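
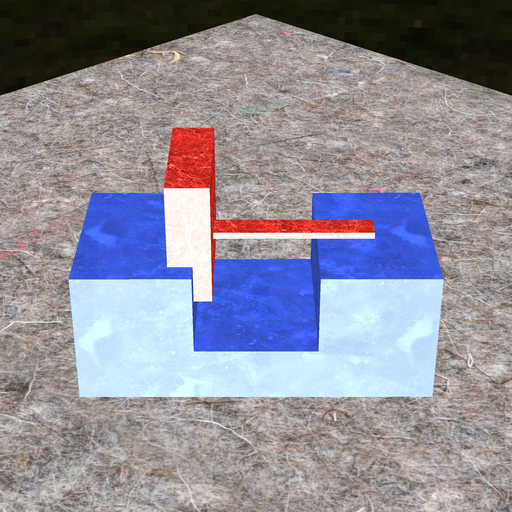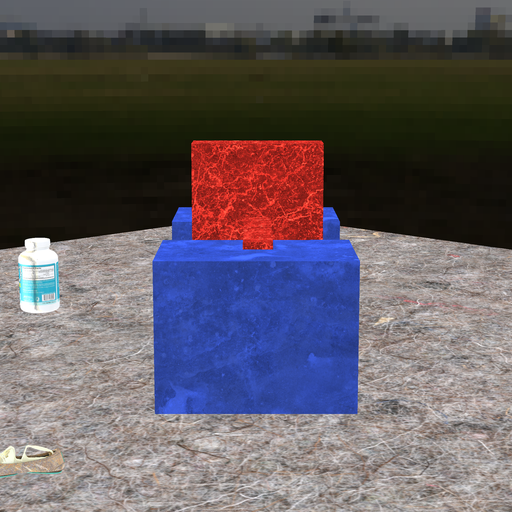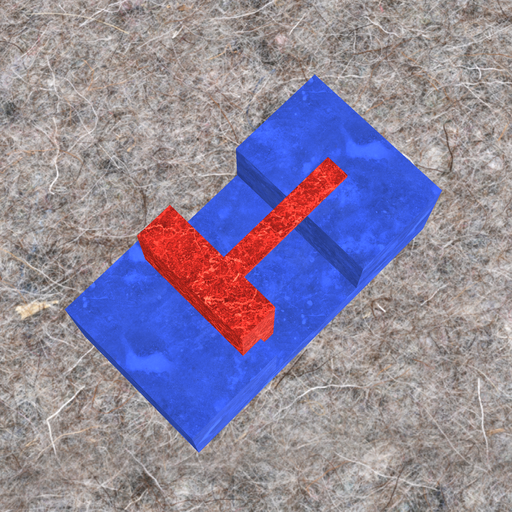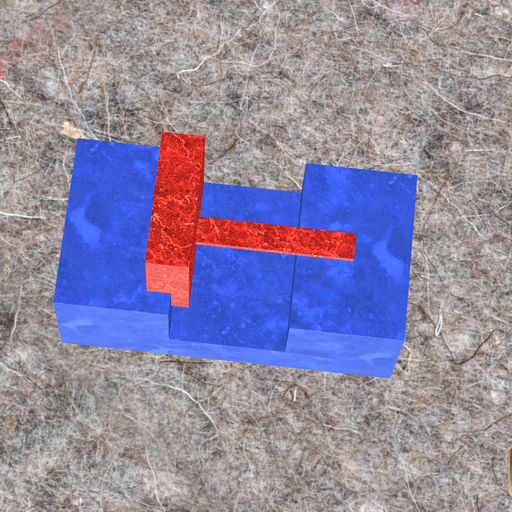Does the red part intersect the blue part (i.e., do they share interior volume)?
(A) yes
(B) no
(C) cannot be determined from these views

(A) yes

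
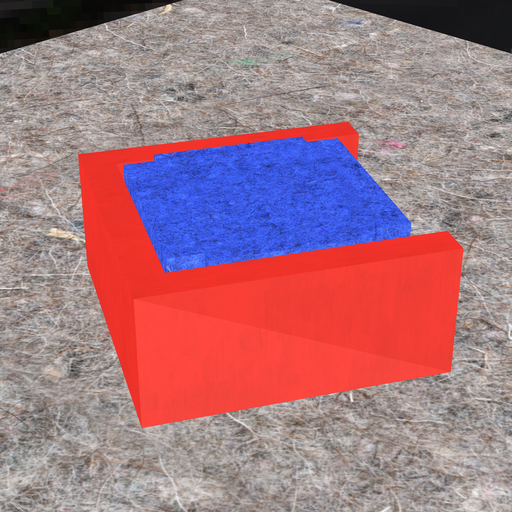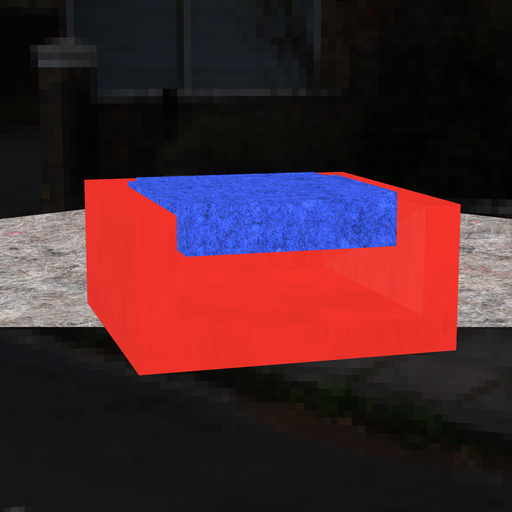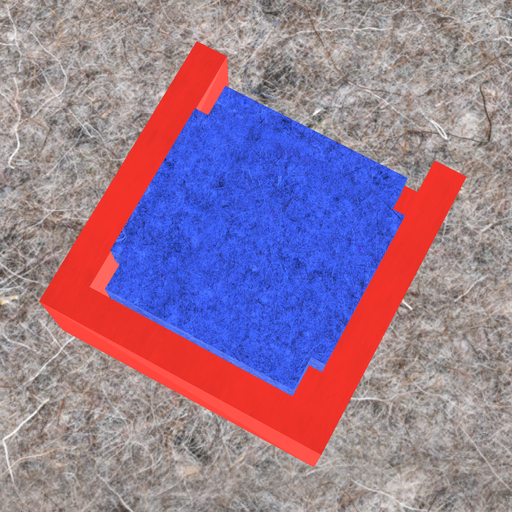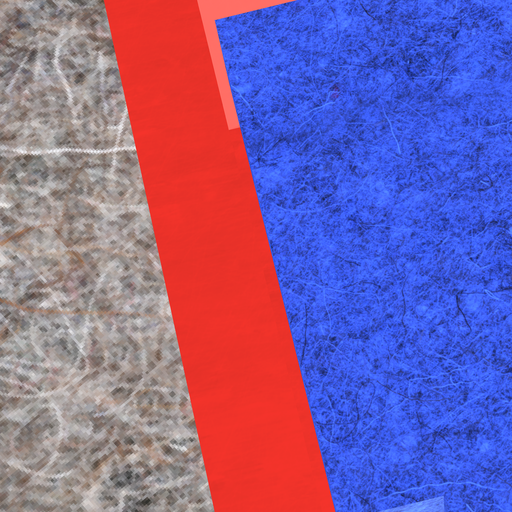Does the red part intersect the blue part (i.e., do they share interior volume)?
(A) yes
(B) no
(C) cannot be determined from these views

(B) no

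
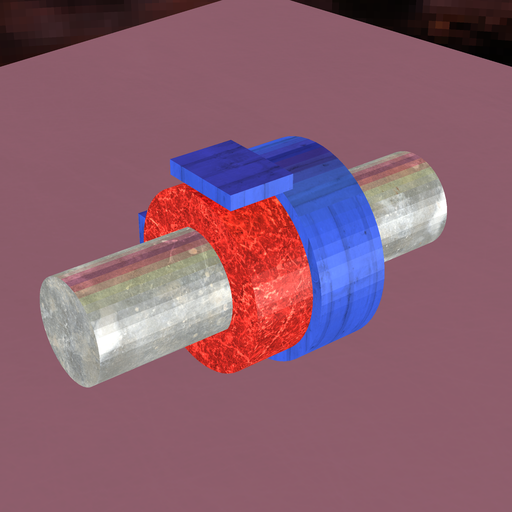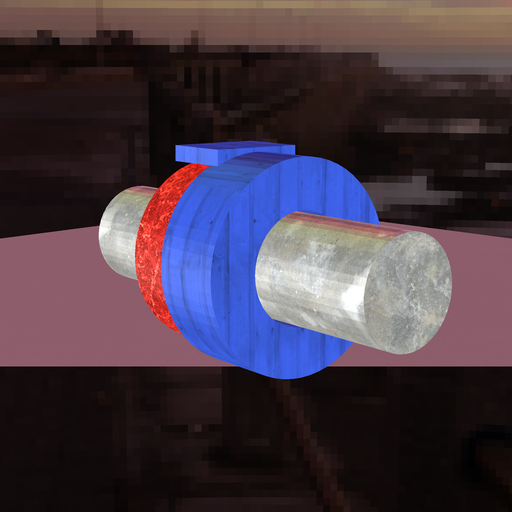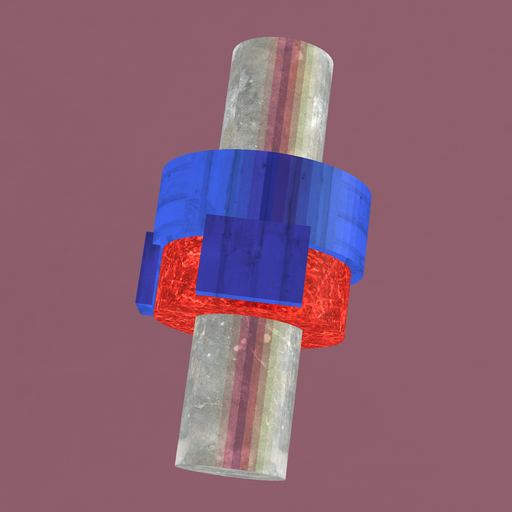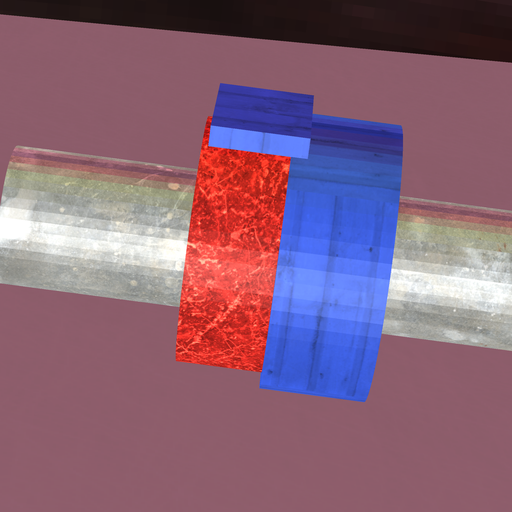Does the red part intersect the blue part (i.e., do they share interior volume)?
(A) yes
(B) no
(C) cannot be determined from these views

(A) yes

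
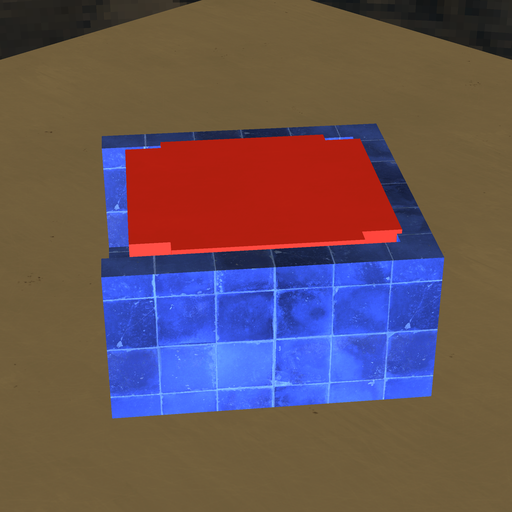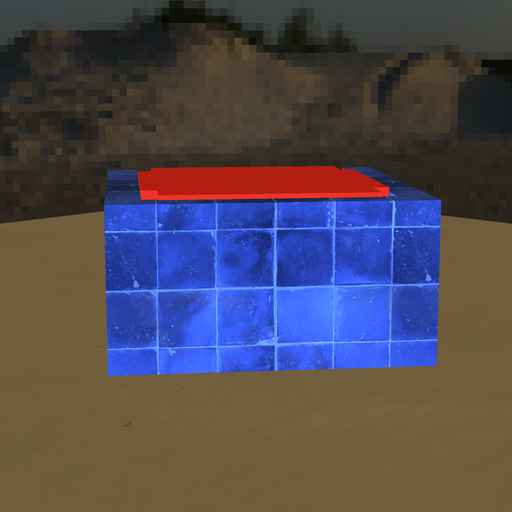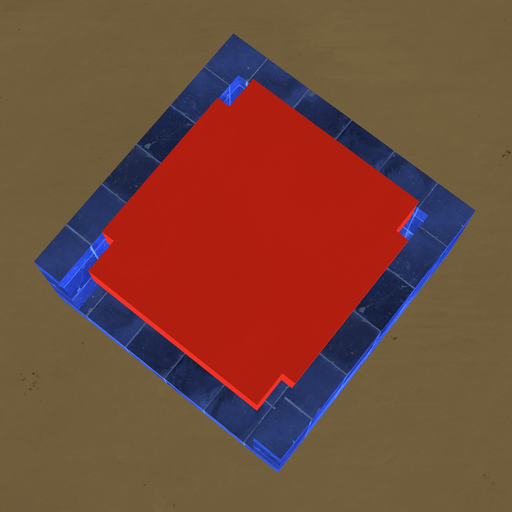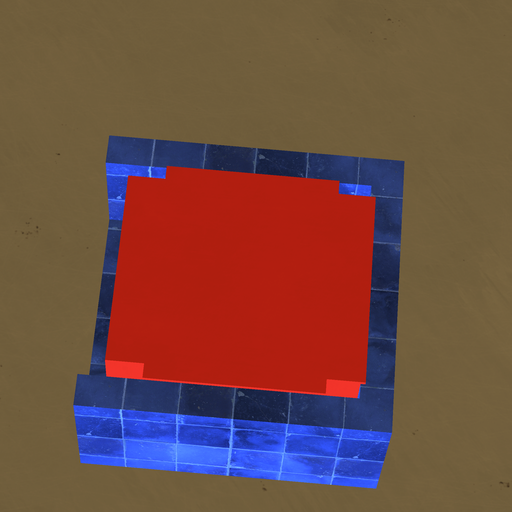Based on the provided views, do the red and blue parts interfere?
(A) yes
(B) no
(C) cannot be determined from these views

(A) yes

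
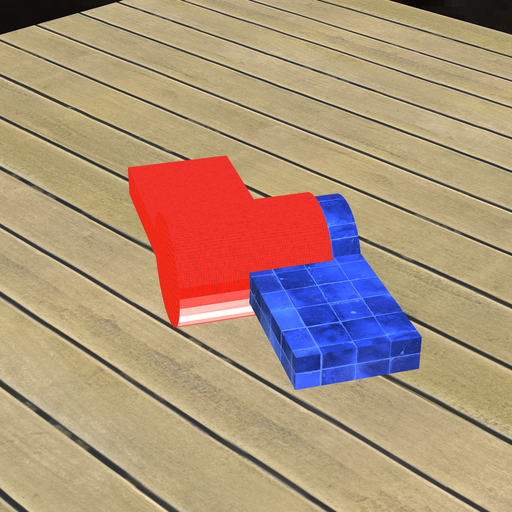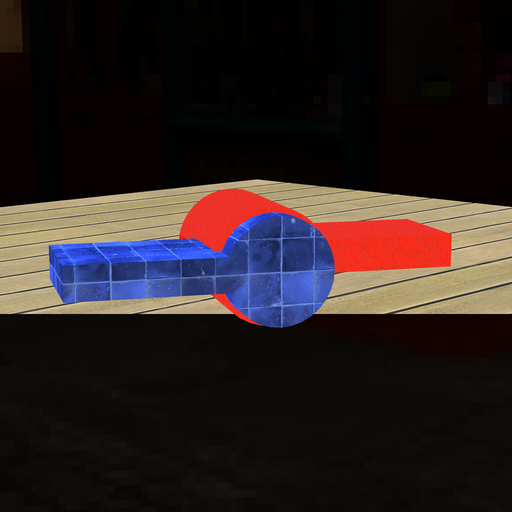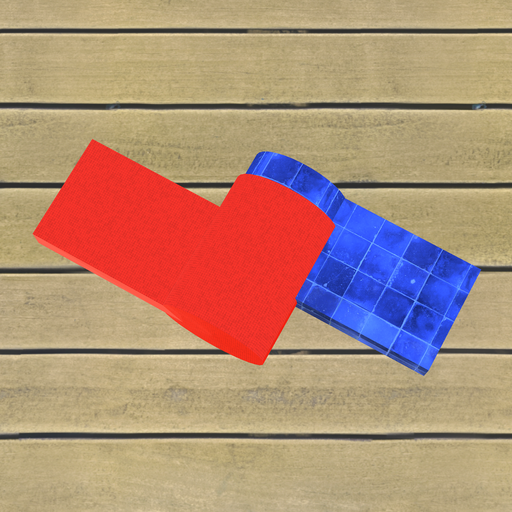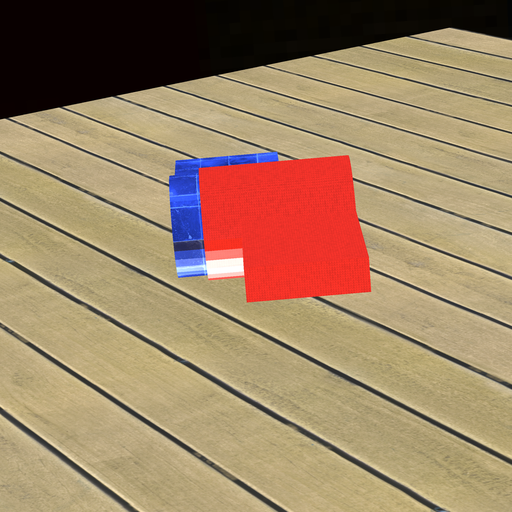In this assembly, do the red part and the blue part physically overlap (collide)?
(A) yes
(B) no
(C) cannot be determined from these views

(A) yes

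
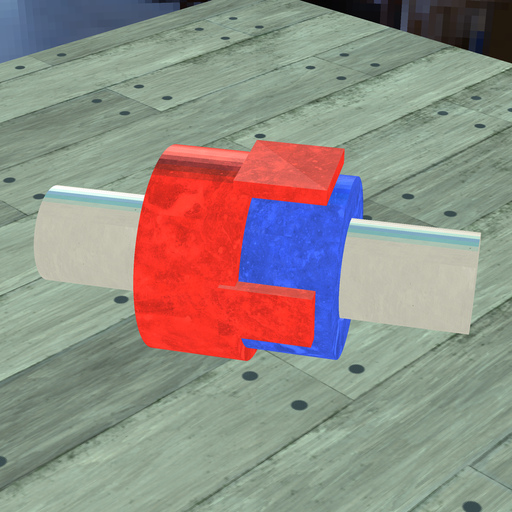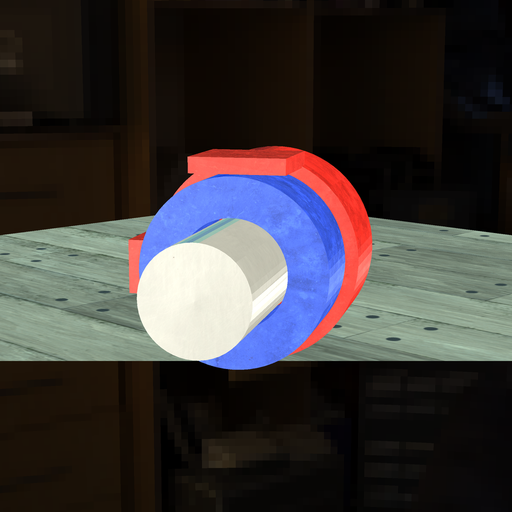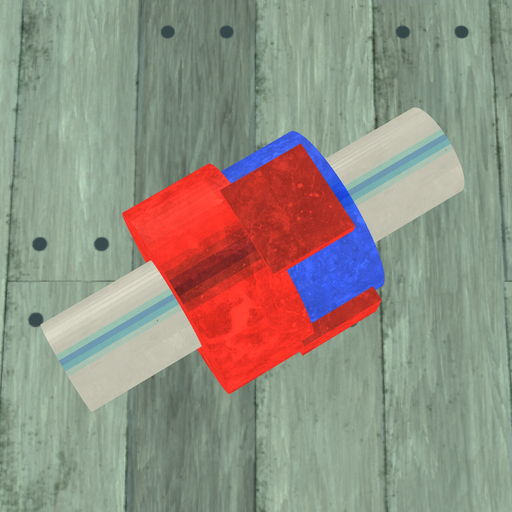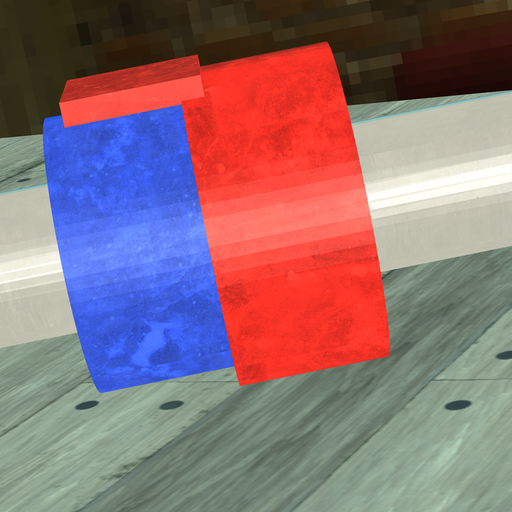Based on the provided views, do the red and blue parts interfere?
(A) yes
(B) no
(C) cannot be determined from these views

(A) yes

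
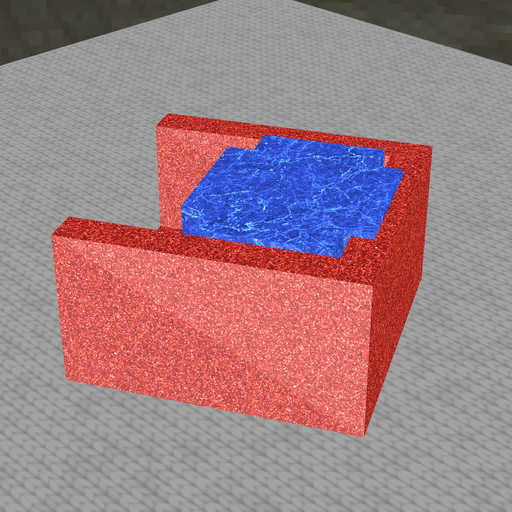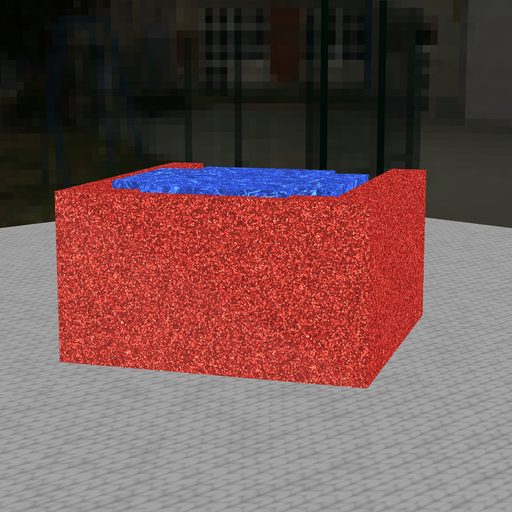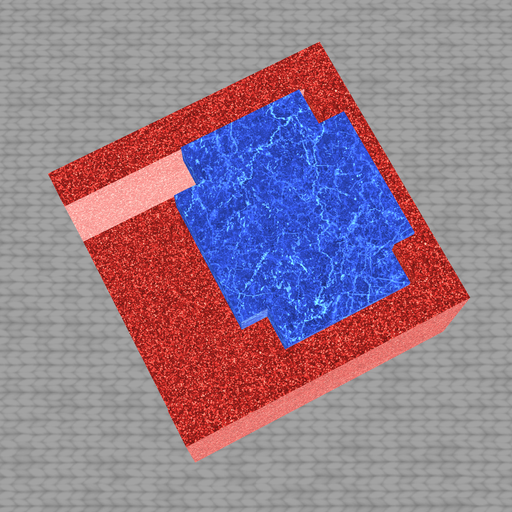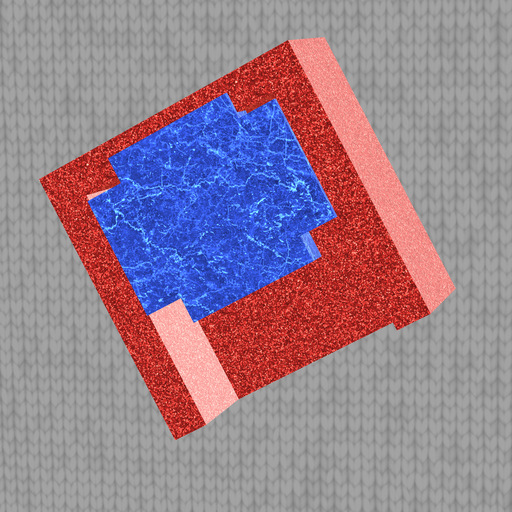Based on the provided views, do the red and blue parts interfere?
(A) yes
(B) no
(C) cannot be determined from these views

(A) yes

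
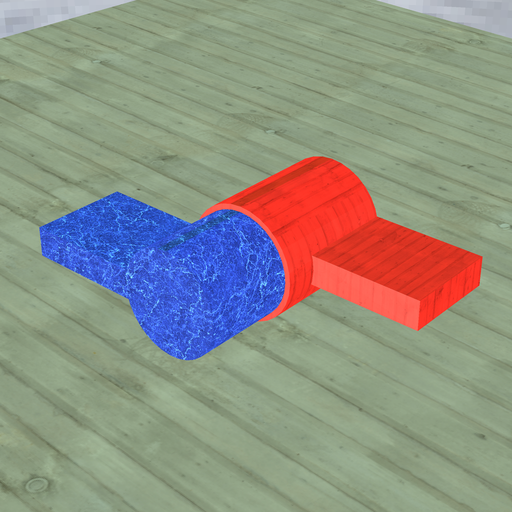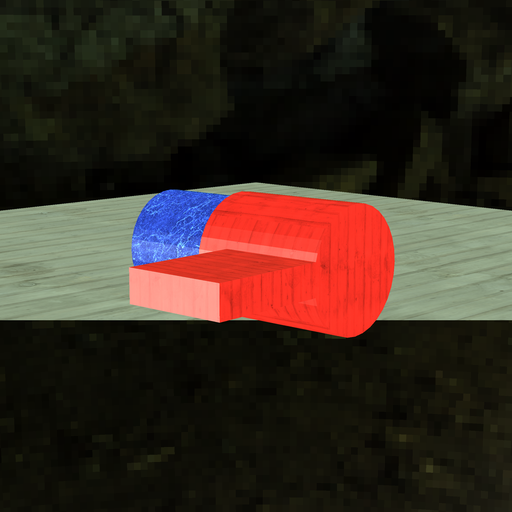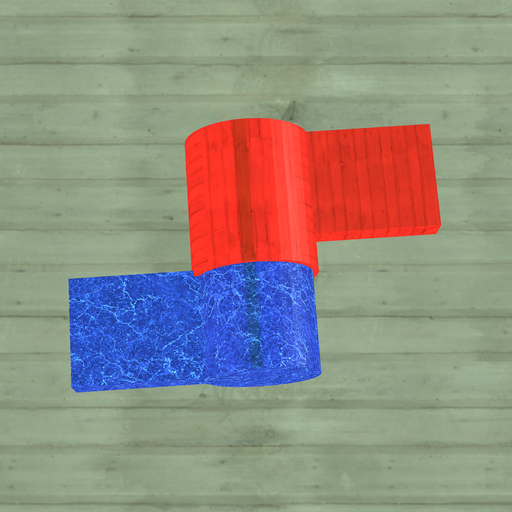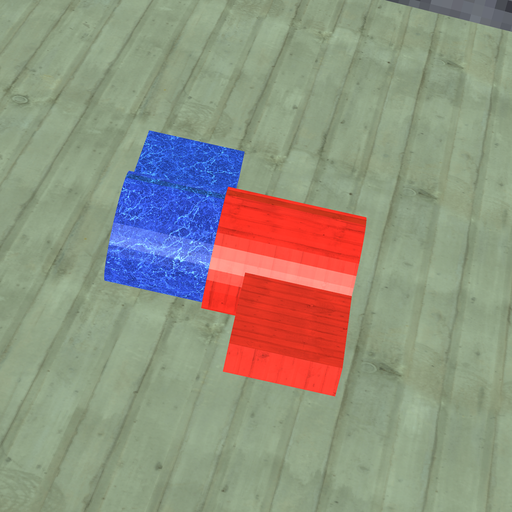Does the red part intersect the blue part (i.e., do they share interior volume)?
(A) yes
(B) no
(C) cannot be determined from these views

(A) yes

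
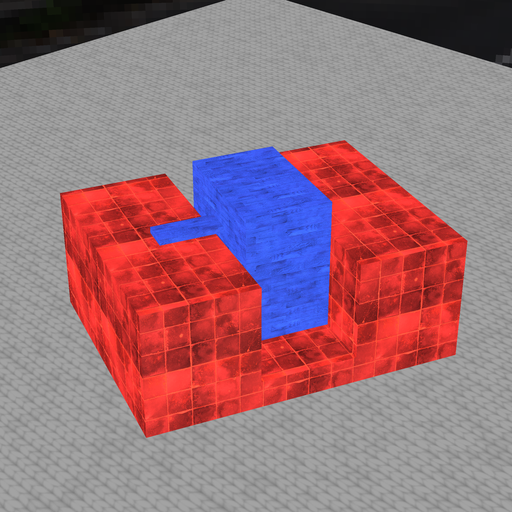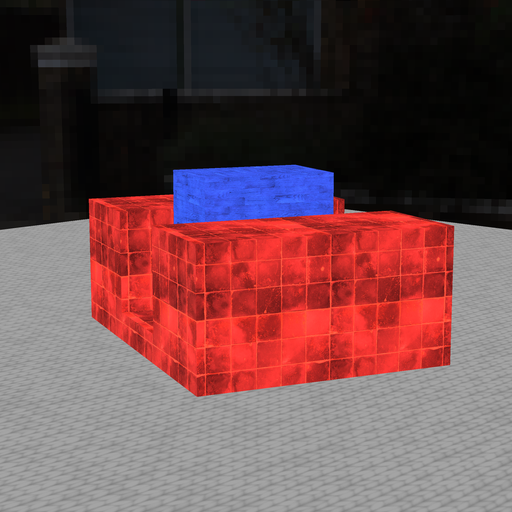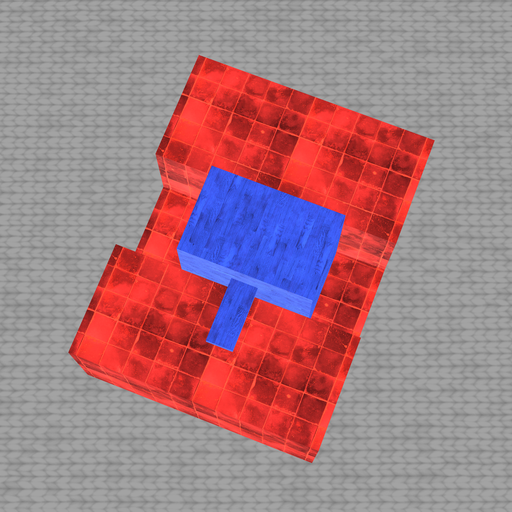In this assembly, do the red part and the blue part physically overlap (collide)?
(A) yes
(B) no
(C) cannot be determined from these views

(B) no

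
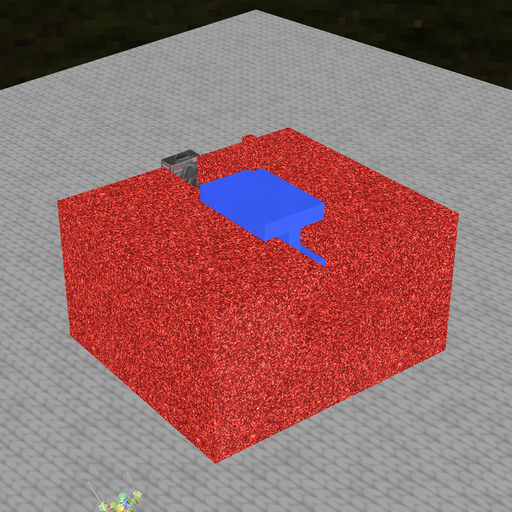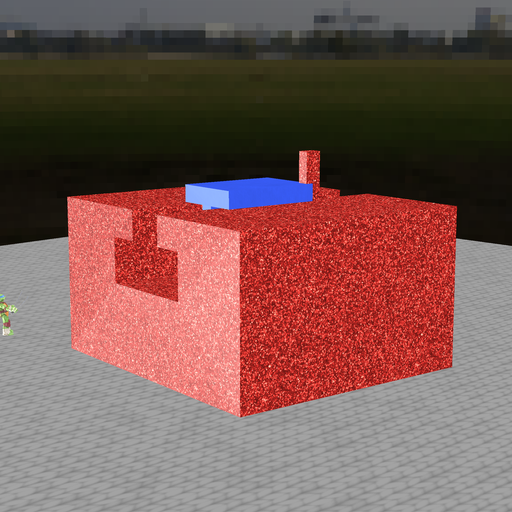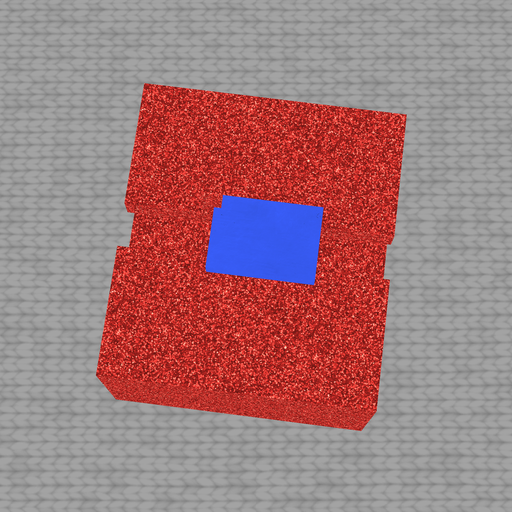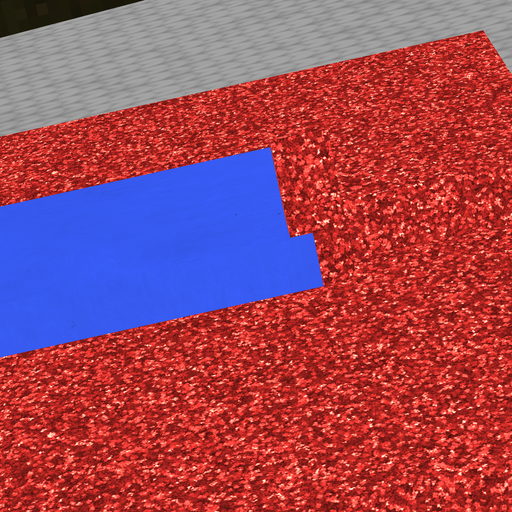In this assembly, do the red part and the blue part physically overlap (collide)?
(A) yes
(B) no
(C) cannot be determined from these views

(A) yes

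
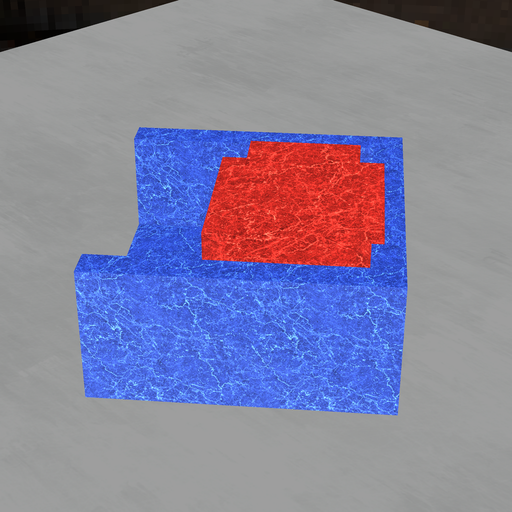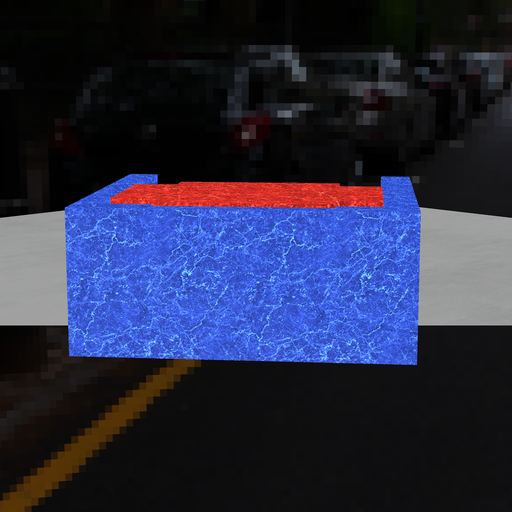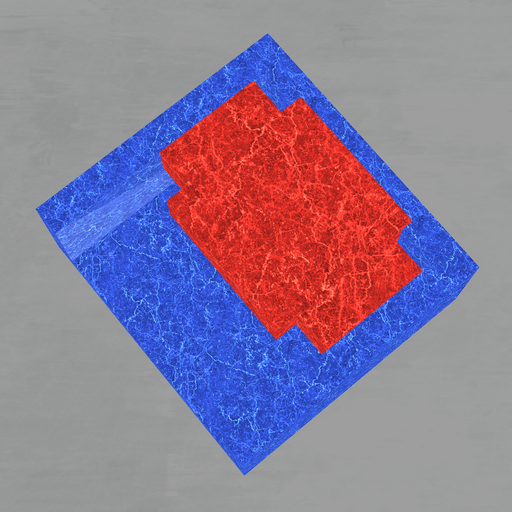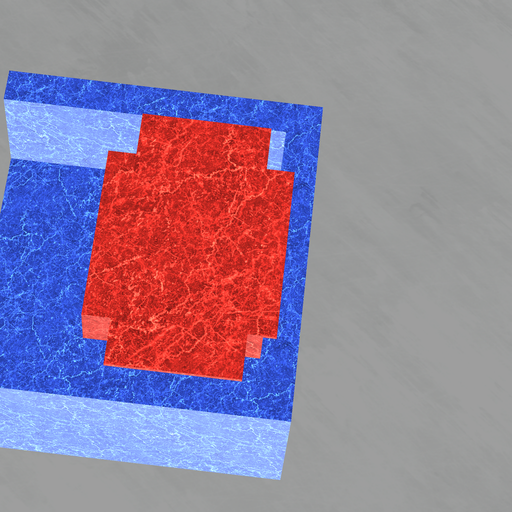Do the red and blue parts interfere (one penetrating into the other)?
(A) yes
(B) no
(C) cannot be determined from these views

(A) yes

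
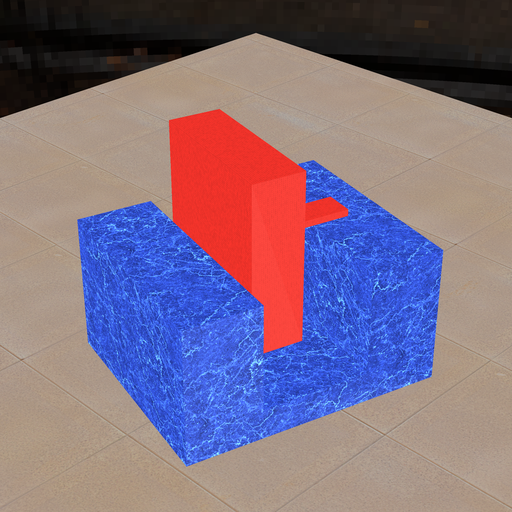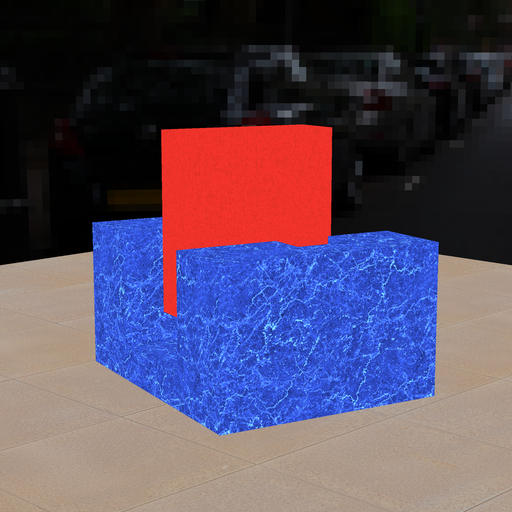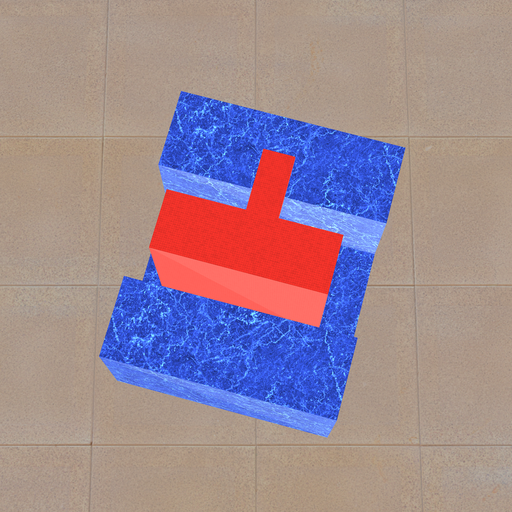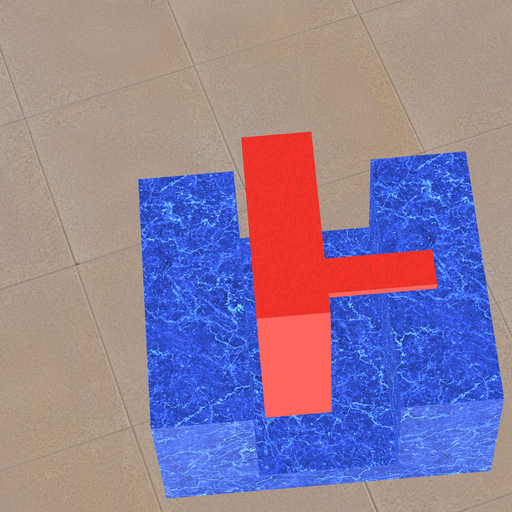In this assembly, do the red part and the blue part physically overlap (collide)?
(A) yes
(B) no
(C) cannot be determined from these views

(B) no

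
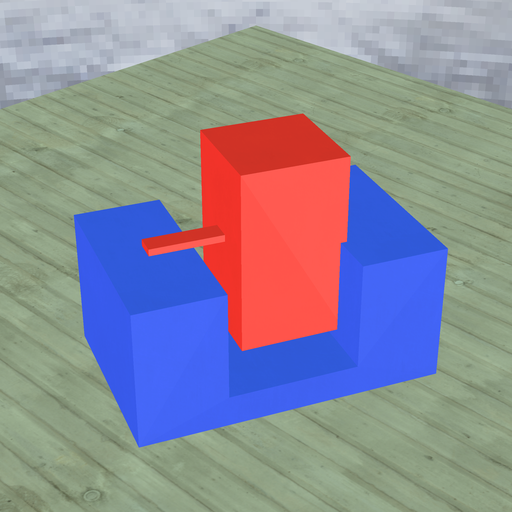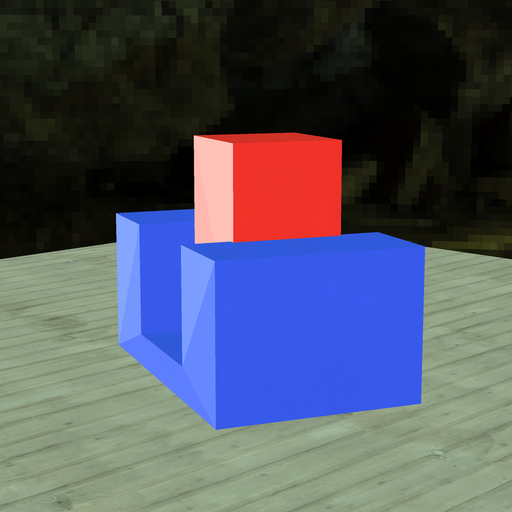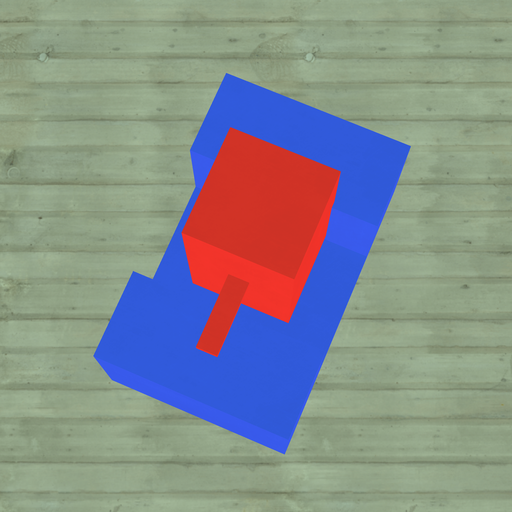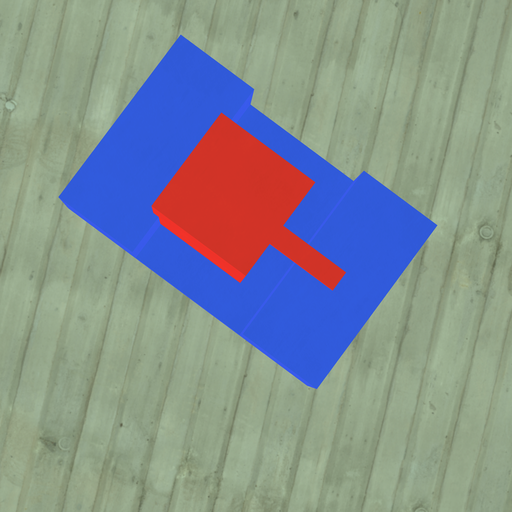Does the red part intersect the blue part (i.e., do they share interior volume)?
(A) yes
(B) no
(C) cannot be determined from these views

(A) yes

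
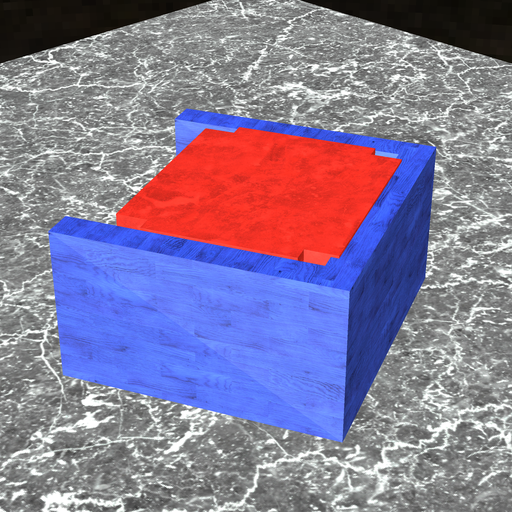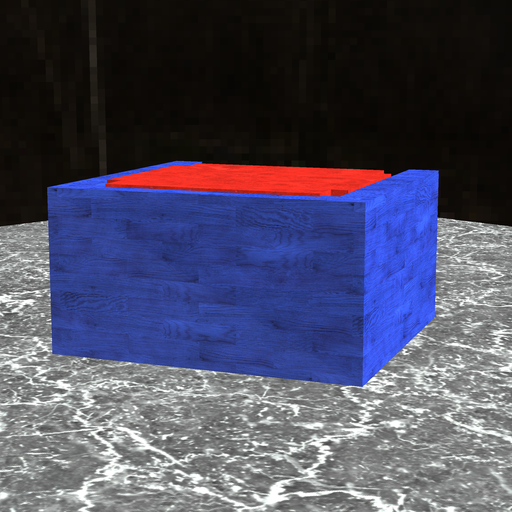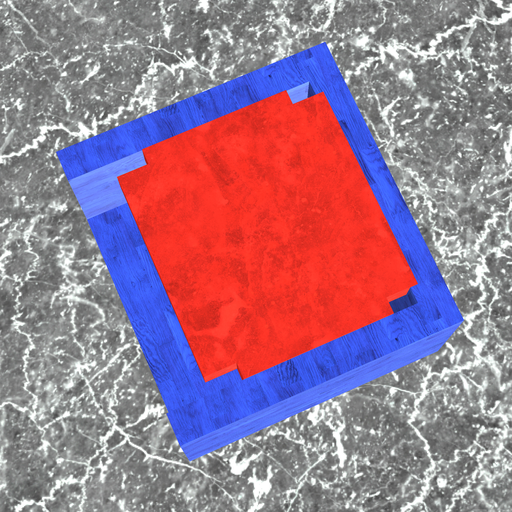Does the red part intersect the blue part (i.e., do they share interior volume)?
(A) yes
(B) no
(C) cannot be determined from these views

(A) yes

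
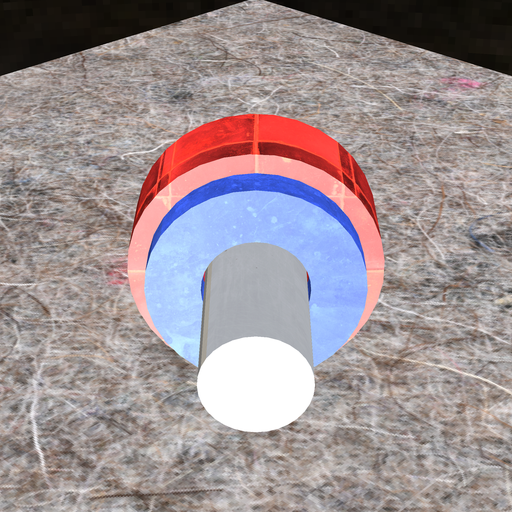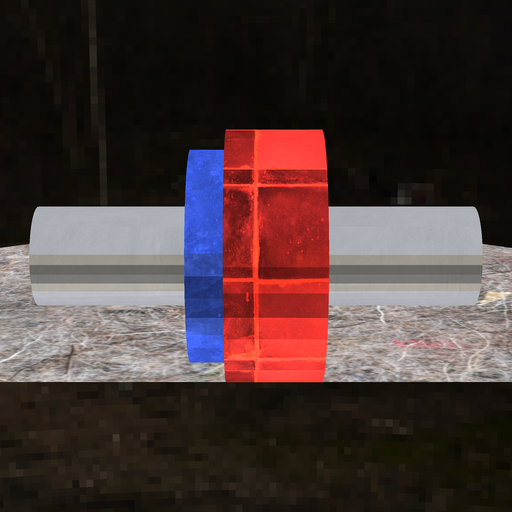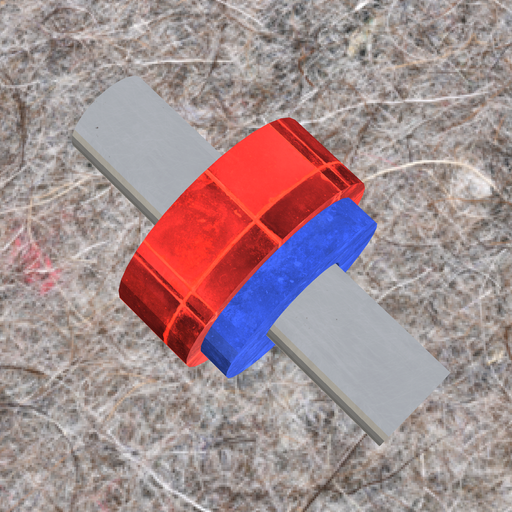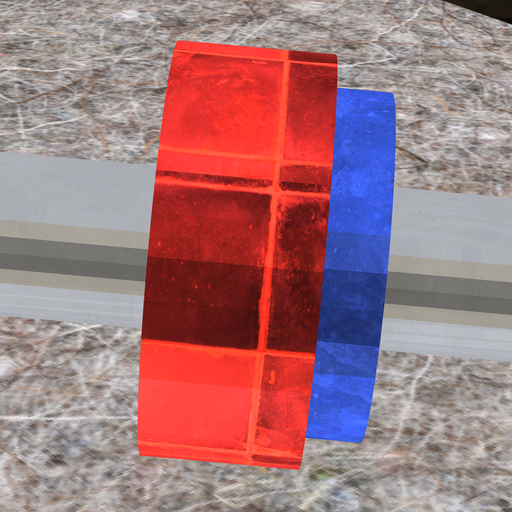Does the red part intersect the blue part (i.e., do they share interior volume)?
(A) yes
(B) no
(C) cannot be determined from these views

(A) yes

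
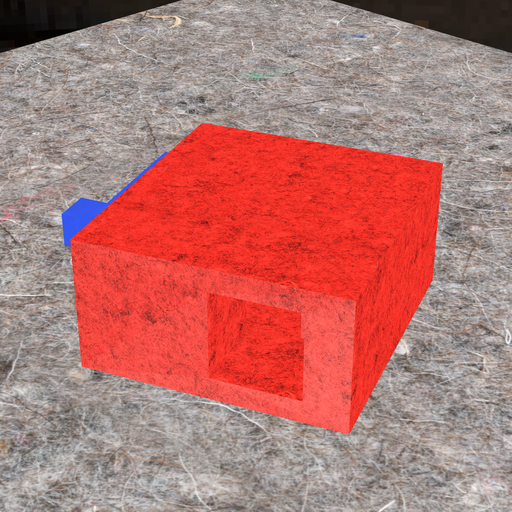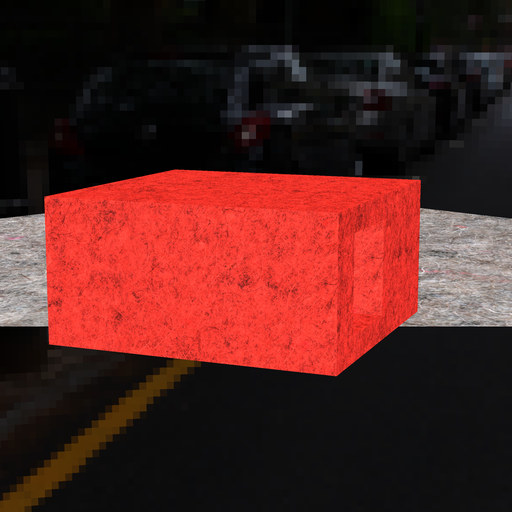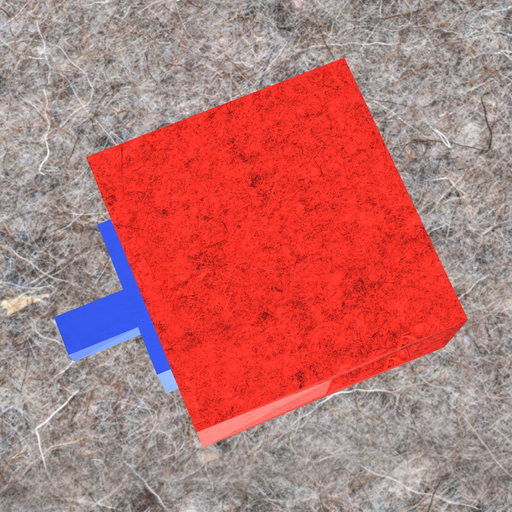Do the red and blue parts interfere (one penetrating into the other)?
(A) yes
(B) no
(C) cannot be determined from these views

(C) cannot be determined from these views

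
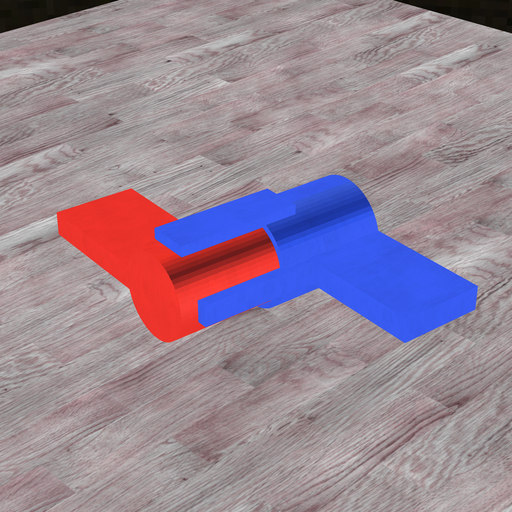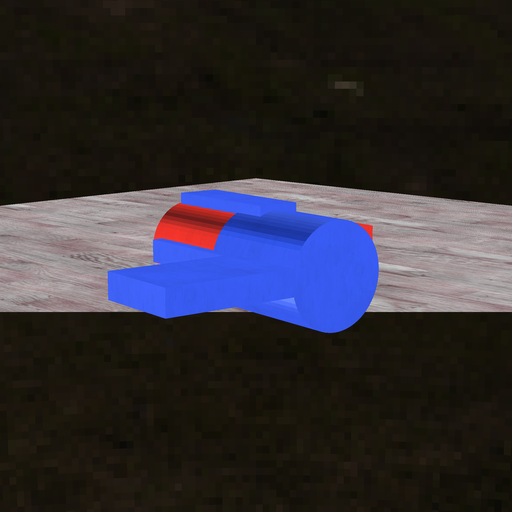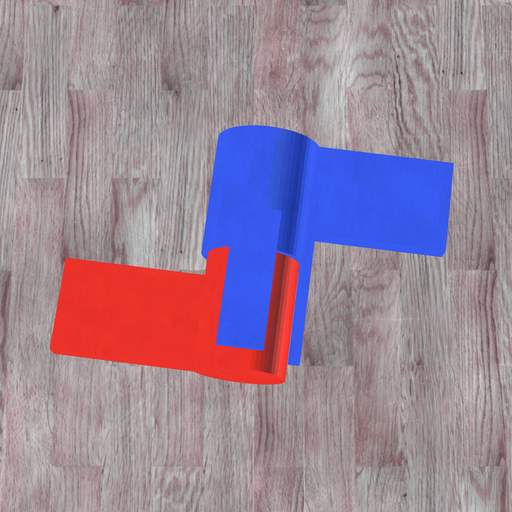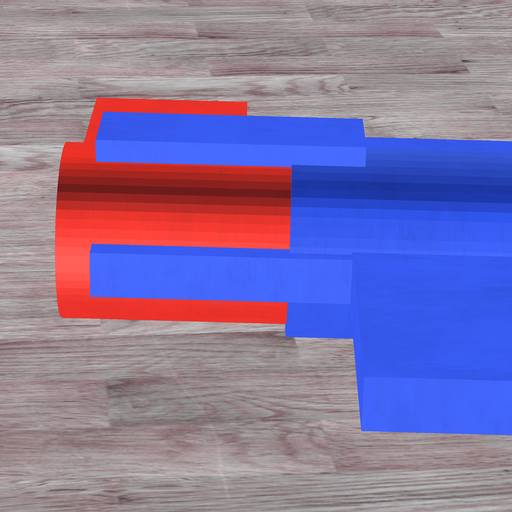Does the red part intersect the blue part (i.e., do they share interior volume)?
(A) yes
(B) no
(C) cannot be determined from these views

(A) yes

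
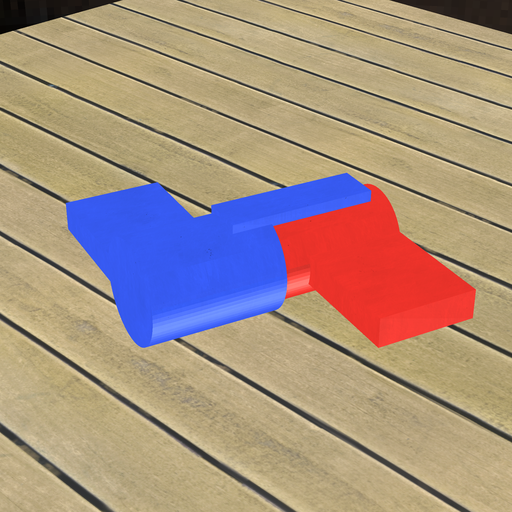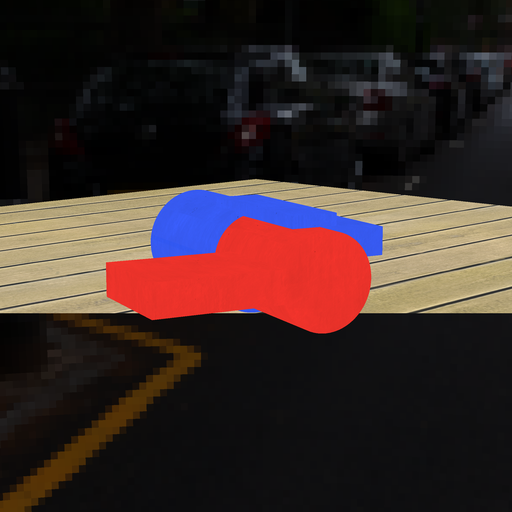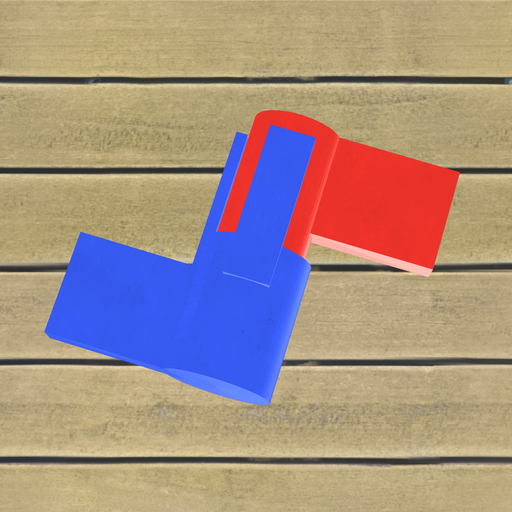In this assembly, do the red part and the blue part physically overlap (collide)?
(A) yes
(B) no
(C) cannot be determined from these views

(C) cannot be determined from these views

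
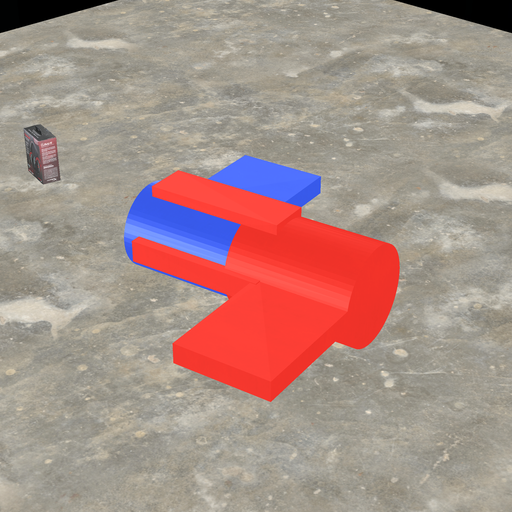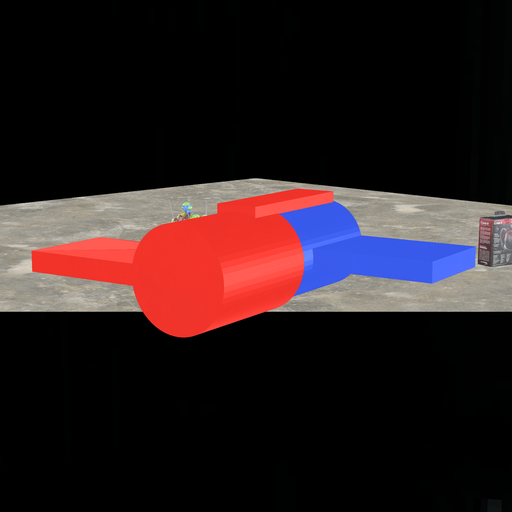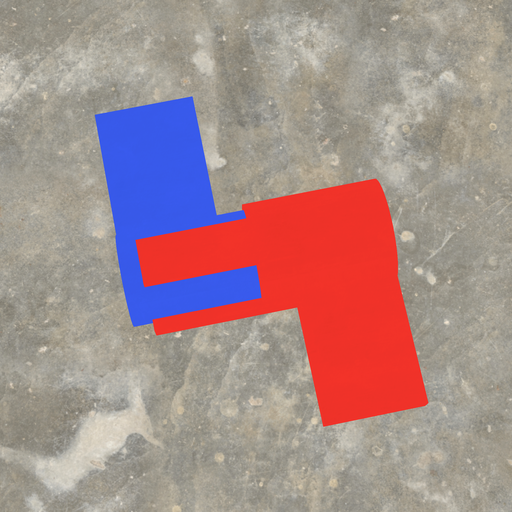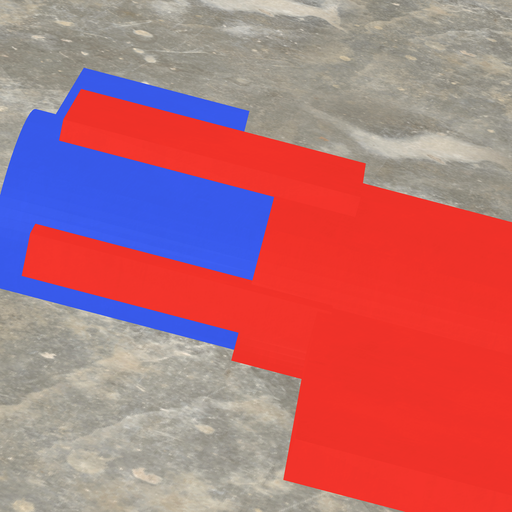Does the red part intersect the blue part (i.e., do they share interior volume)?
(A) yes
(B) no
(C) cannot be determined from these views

(A) yes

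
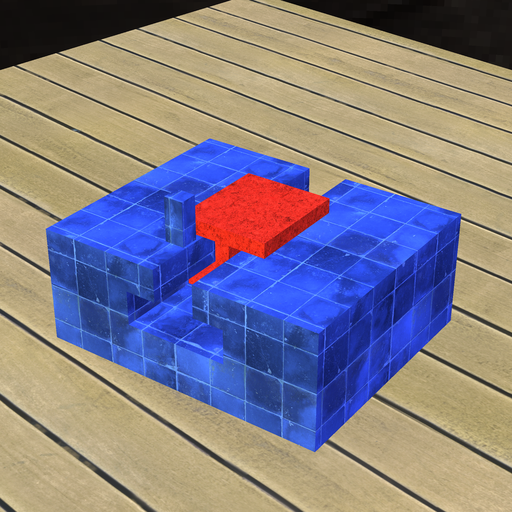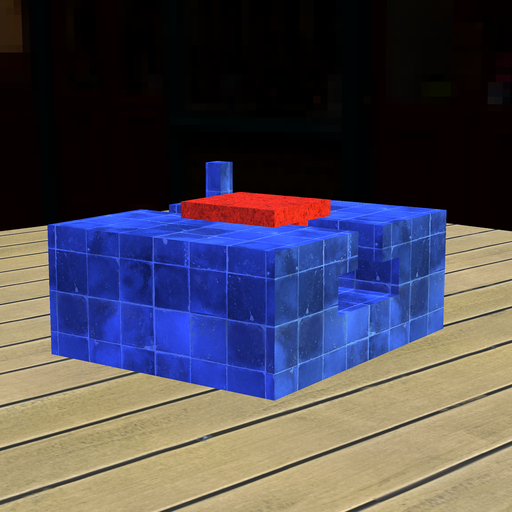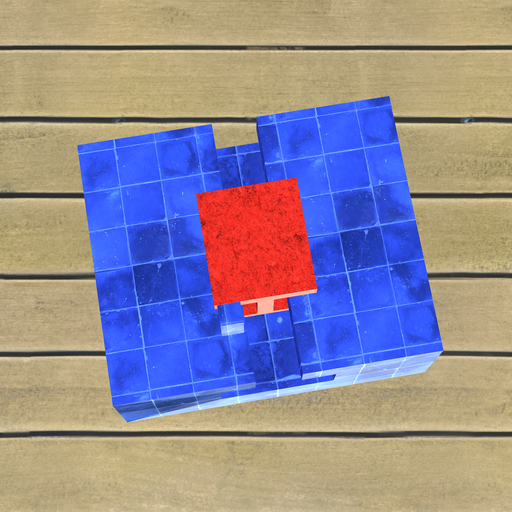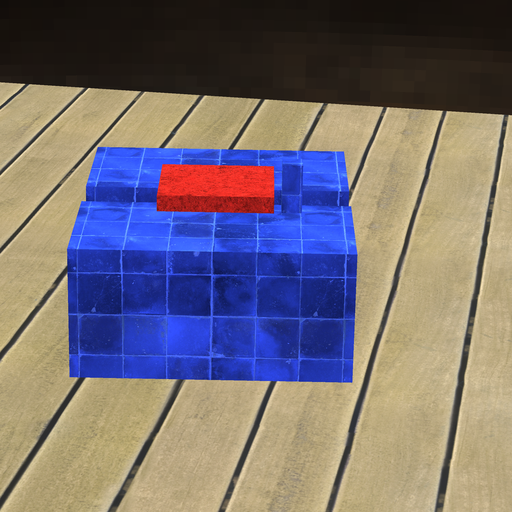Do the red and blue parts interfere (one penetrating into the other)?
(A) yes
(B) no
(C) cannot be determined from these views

(B) no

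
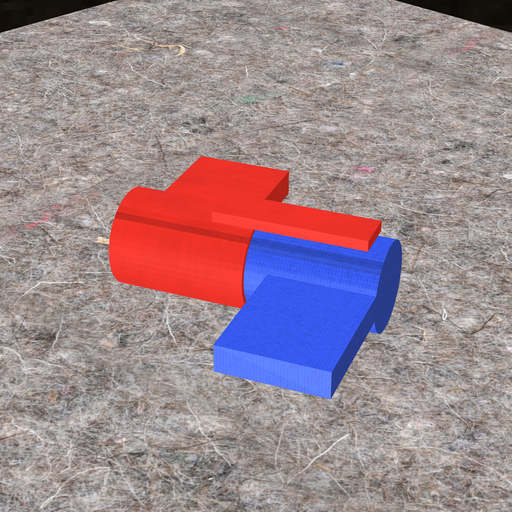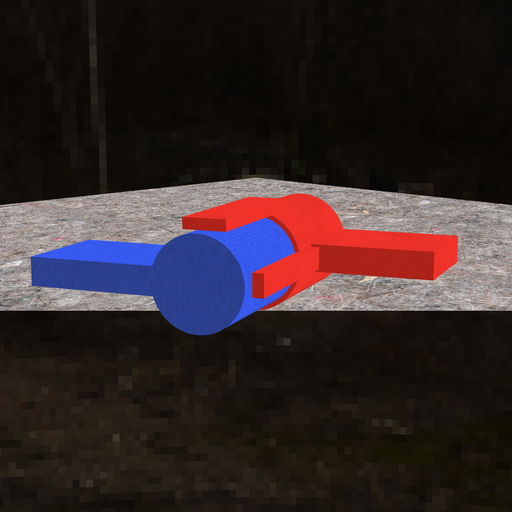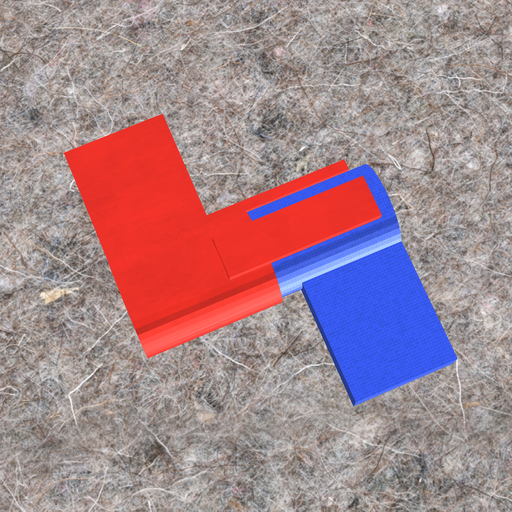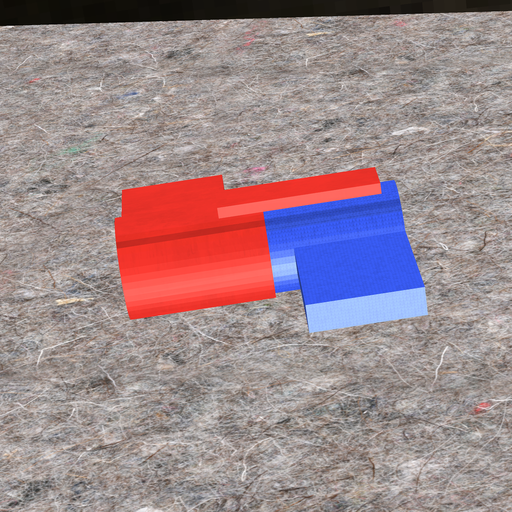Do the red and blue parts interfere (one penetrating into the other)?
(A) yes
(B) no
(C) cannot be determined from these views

(A) yes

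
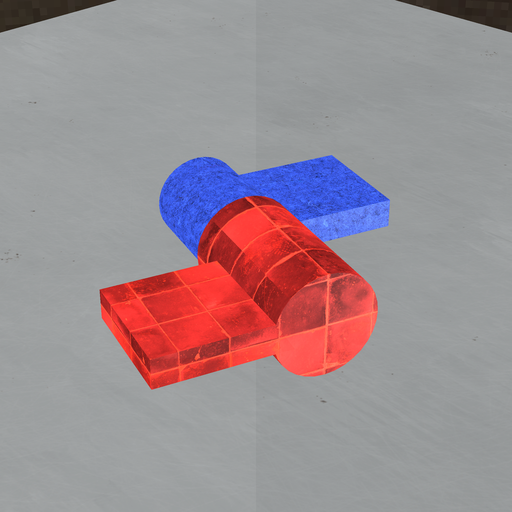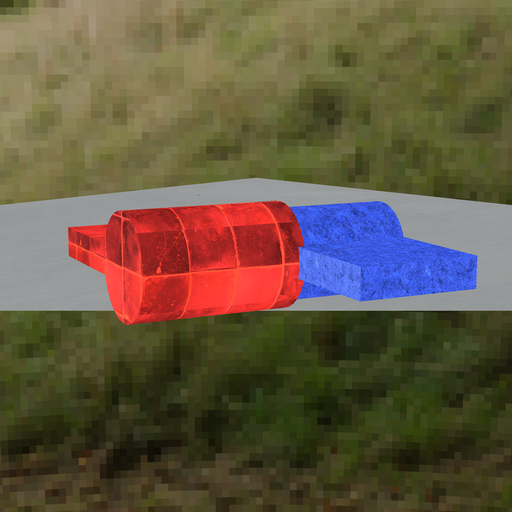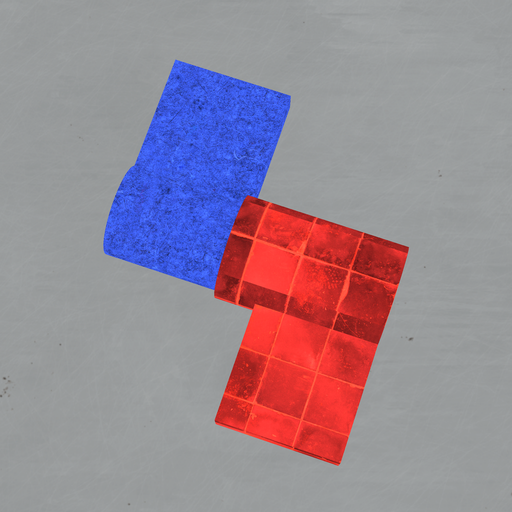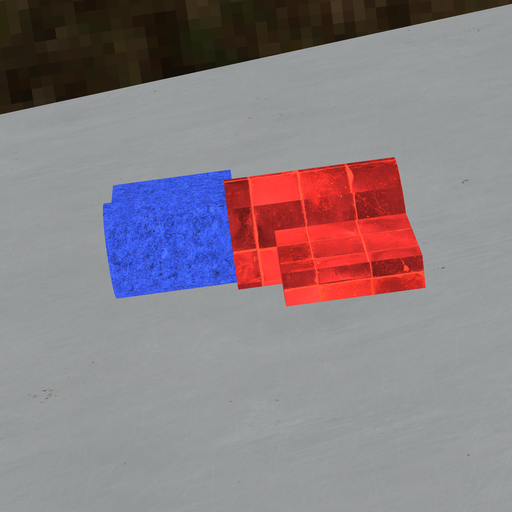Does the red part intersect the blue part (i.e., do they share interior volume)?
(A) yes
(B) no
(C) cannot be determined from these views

(A) yes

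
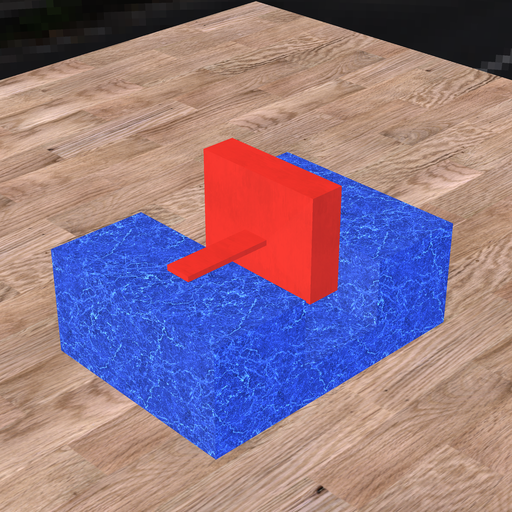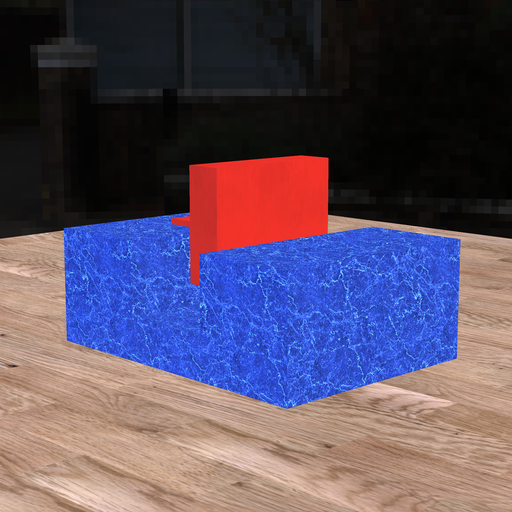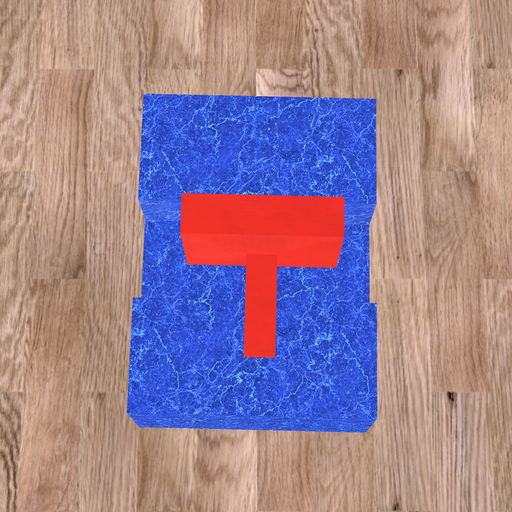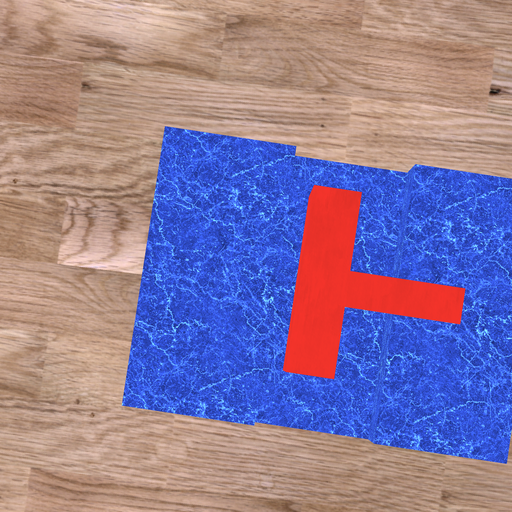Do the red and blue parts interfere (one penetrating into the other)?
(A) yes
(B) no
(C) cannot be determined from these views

(B) no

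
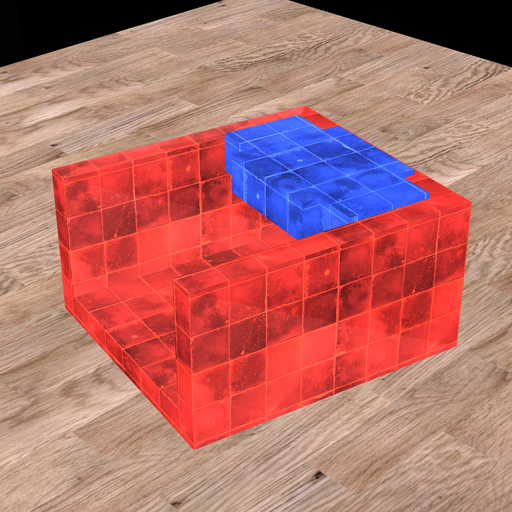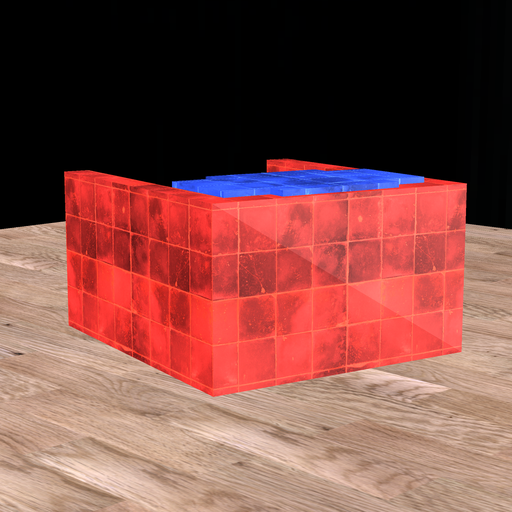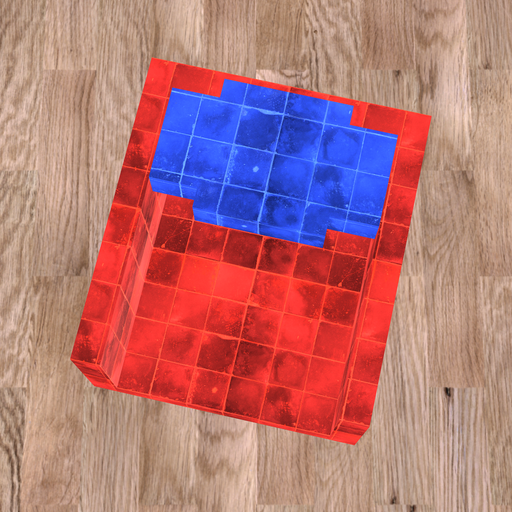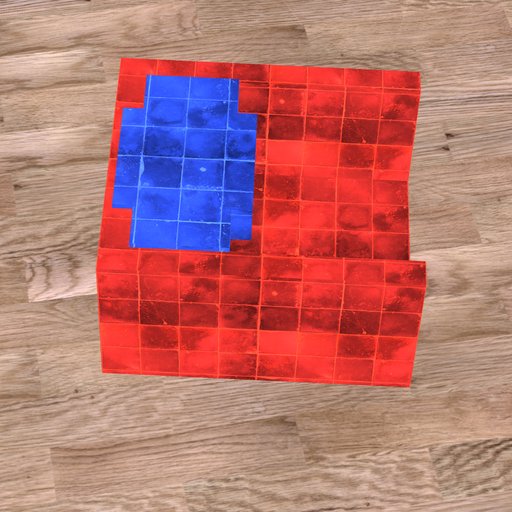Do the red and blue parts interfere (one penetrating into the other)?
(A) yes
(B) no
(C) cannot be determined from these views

(A) yes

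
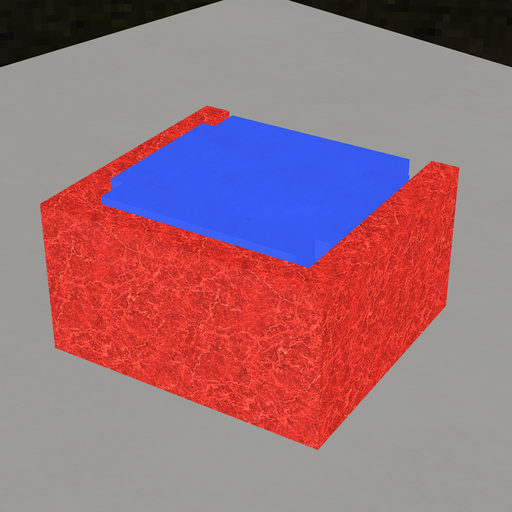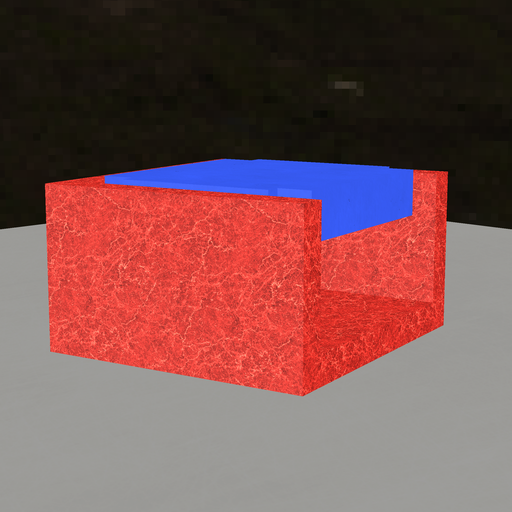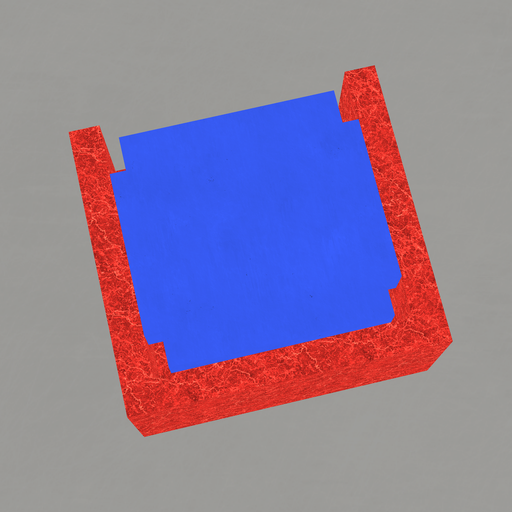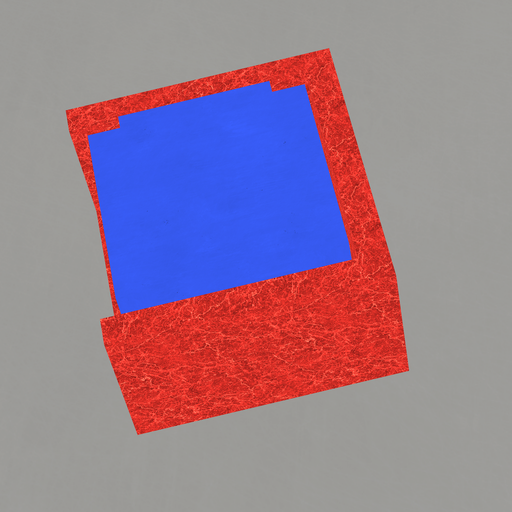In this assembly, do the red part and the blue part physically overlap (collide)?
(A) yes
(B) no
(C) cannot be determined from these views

(B) no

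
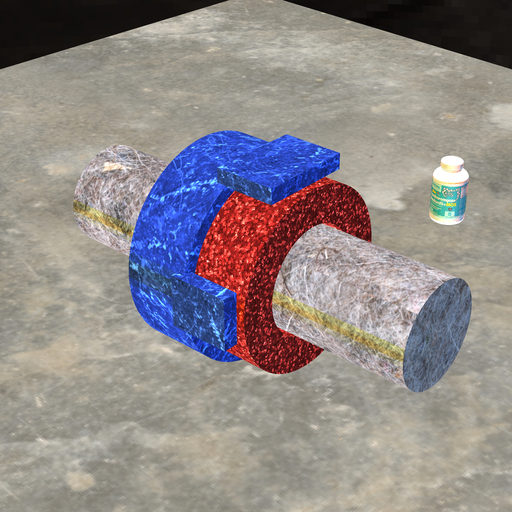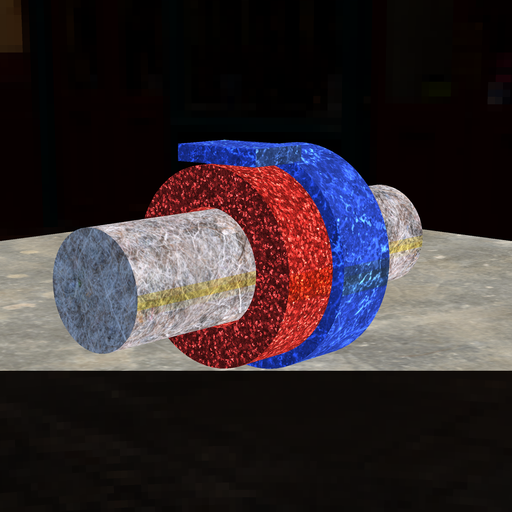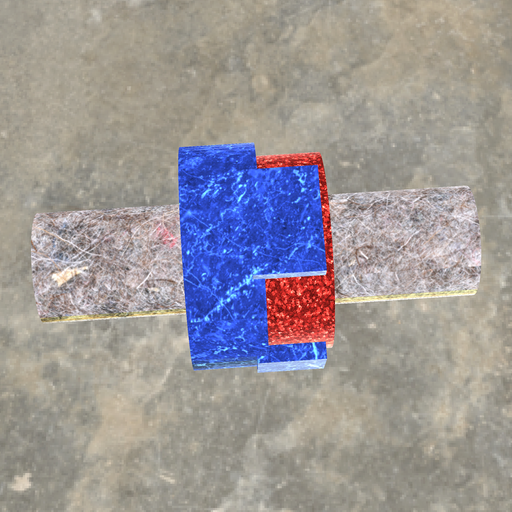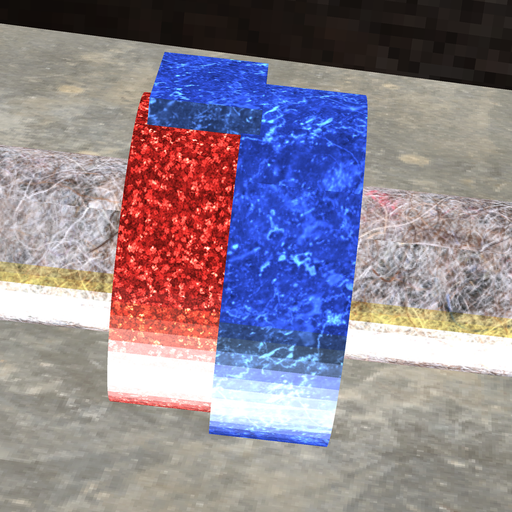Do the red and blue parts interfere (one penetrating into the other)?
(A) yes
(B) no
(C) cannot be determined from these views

(A) yes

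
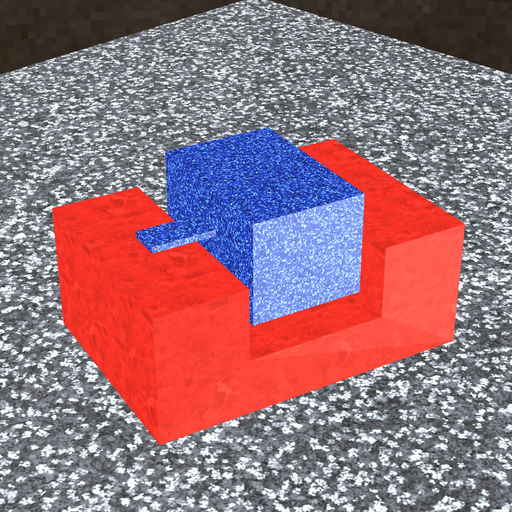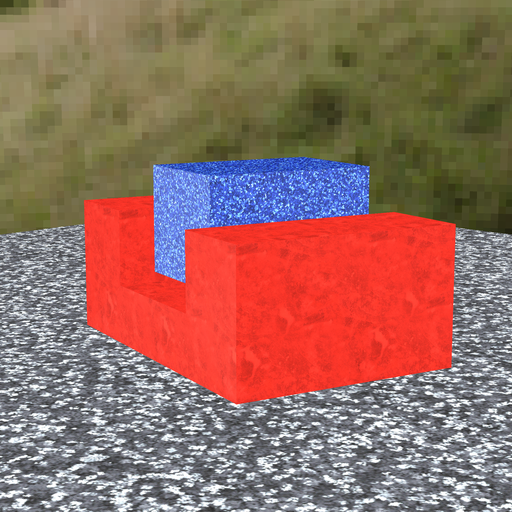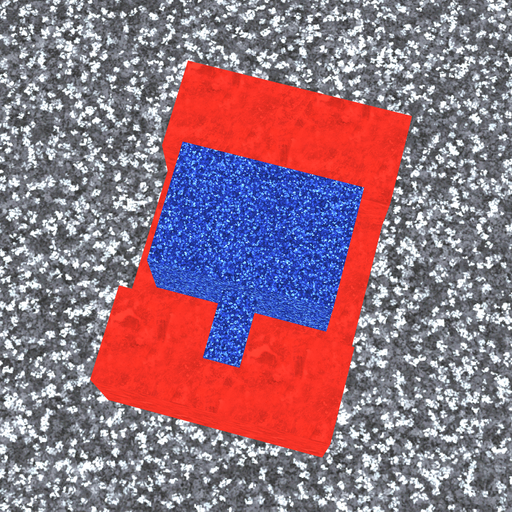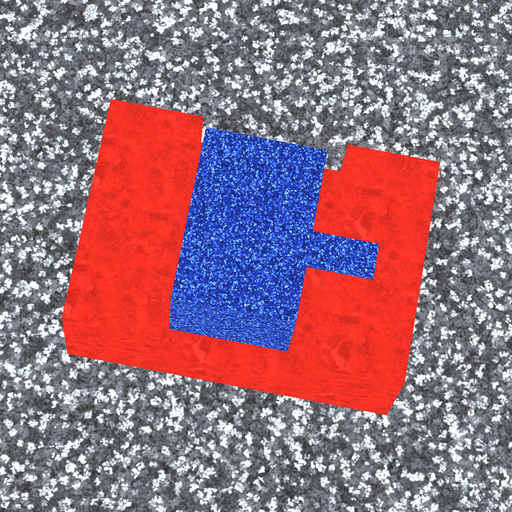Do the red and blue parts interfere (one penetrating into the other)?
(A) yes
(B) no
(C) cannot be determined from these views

(B) no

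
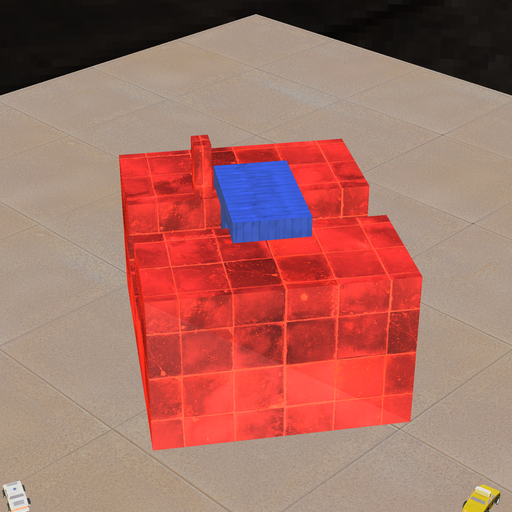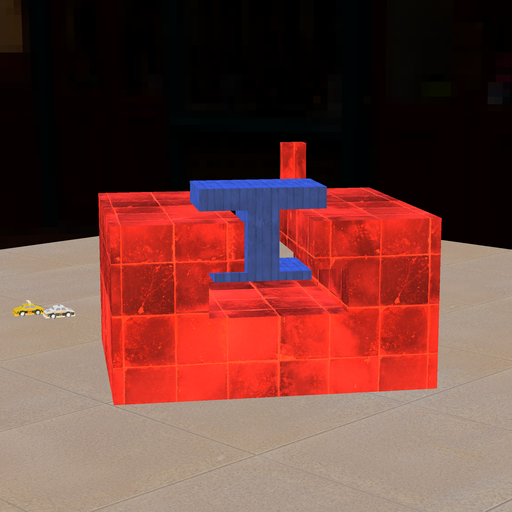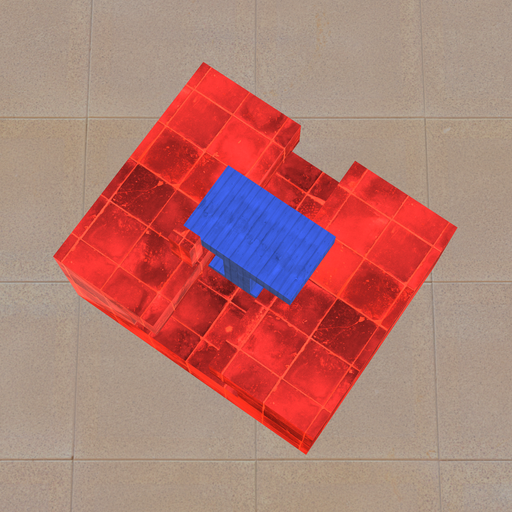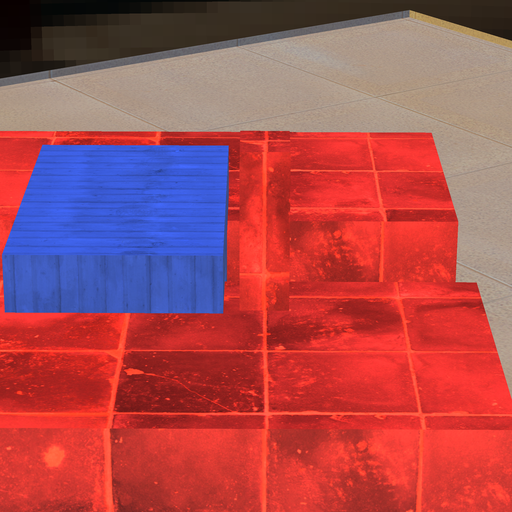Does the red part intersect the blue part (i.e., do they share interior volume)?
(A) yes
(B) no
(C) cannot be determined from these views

(B) no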